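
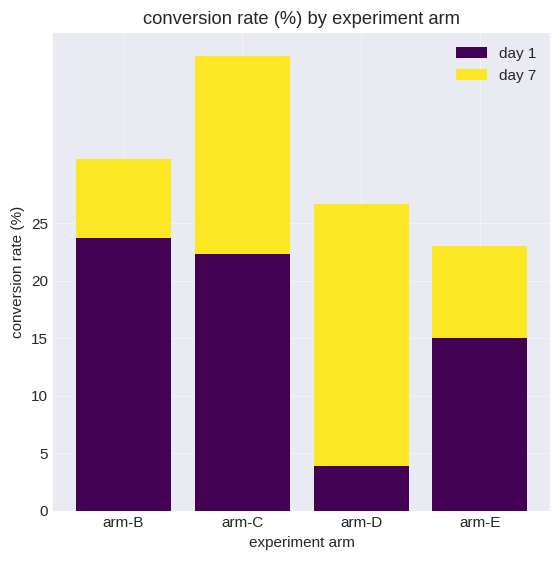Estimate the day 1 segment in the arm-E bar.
≈ 15

day 1 top ≈ 15, bottom ≈ 0; segment ≈ 15.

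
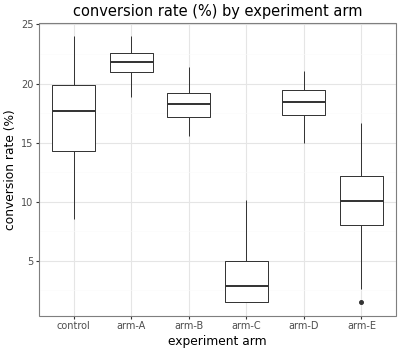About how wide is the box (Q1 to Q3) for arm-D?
≈ 2

Q3 ≈ 20, Q1 ≈ 18; IQR ≈ 2.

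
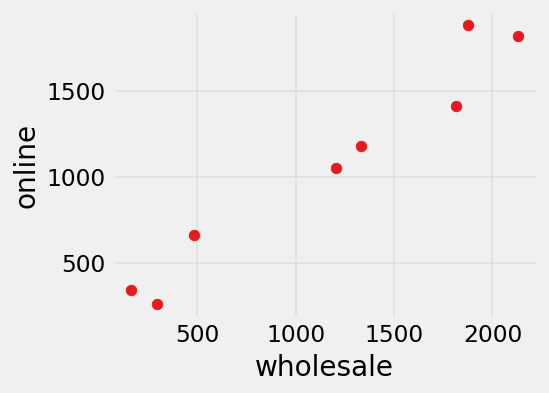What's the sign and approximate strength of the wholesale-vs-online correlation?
positive, strong

Points are positively correlated; strong (|r| ≈ 1.0).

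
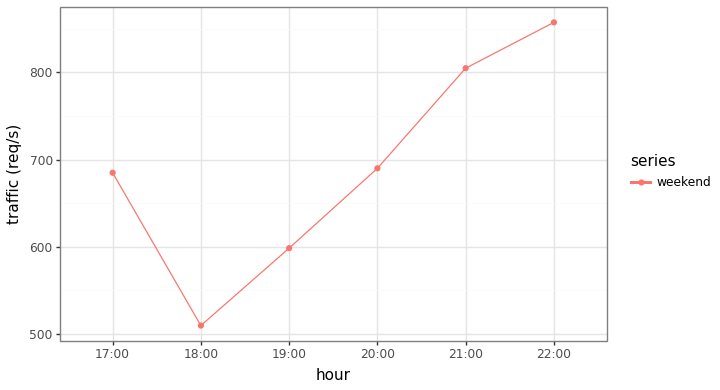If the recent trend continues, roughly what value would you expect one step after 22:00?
Last three: 700, 800, 850 → slope ≈ 75/step → next ≈ 925.

≈ 925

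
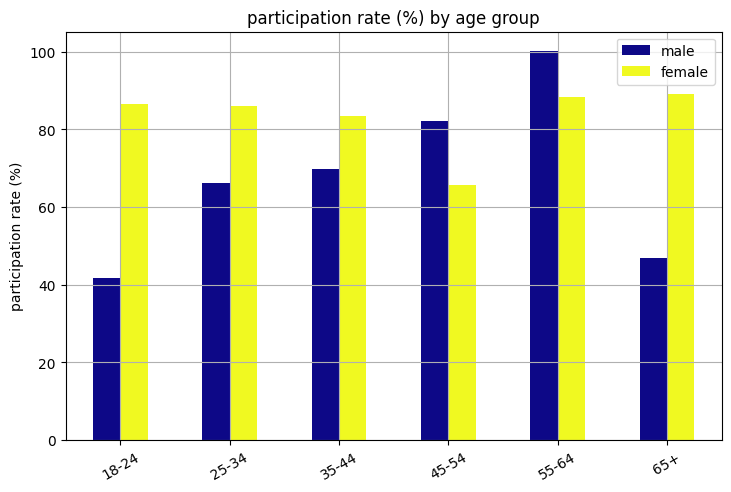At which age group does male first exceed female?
45-54

35-44: male ≈ 70 vs female ≈ 80 (not yet); 45-54: male ≈ 80 vs female ≈ 70 (first crossover).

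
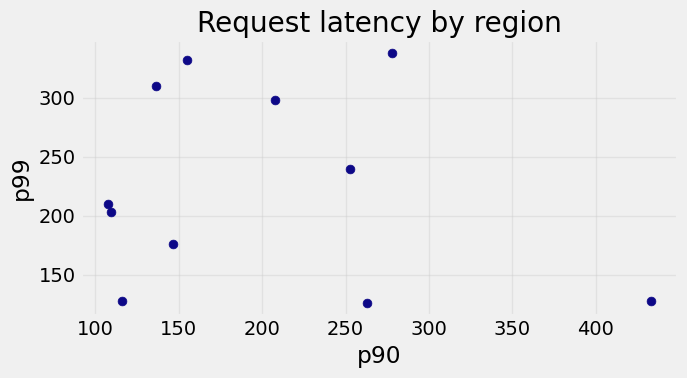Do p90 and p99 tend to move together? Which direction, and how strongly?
Points are roughly uncorrelated; weak (|r| ≈ 0.2).

no clear correlation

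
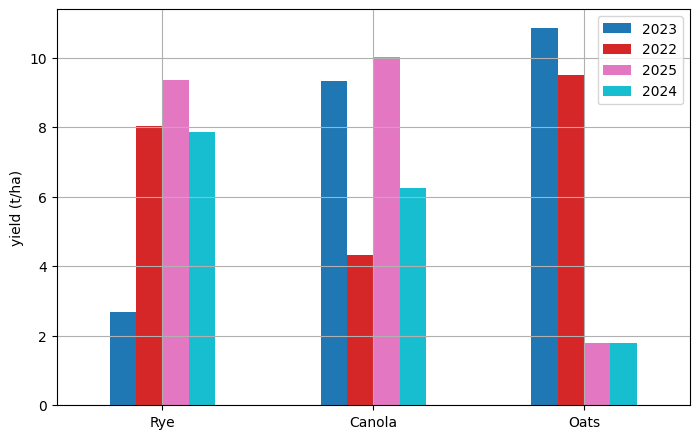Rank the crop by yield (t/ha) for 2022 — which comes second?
Top 3 for 2022: Oats ≈ 10, Rye ≈ 8, Canola ≈ 4.

Rye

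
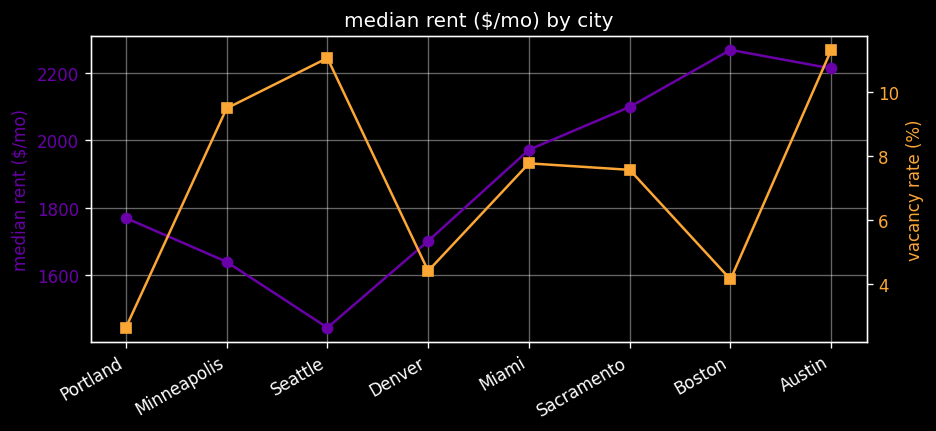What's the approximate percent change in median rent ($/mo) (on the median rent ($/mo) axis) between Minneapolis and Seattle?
Minneapolis ≈ 1600, Seattle ≈ 1400; (1400 − 1600) / 1600 ≈ -12.5%.

≈ -12.5%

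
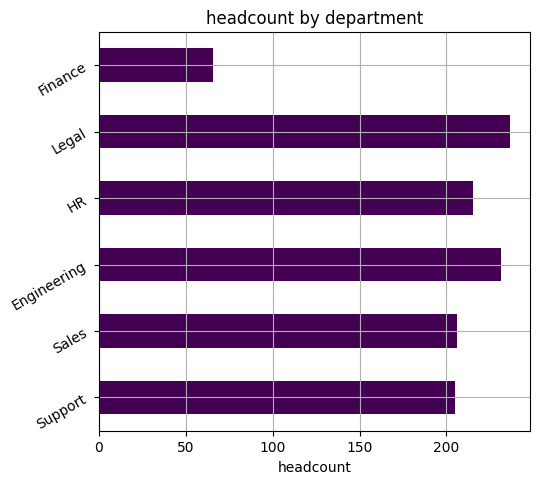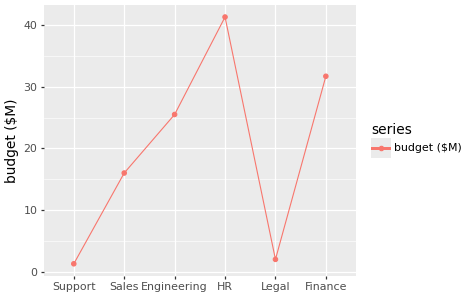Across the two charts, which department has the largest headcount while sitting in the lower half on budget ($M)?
Chart 2 median budget ($M) ≈ 20; below-median departments: Support, Sales, Legal. Among those, Legal has the highest headcount (≈ 225).

Legal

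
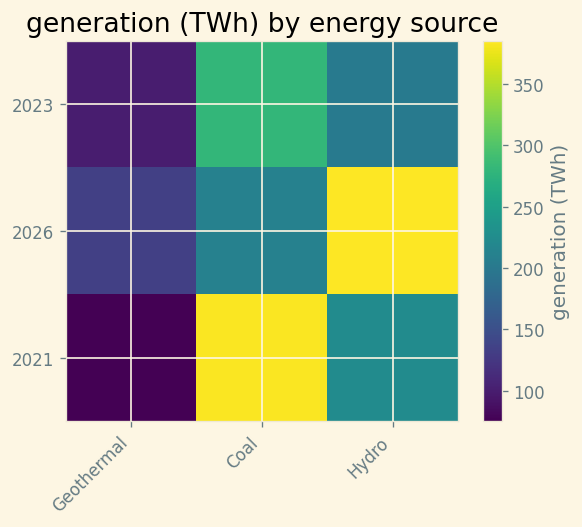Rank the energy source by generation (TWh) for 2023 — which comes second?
Hydro

Top 3 for 2023: Coal ≈ 300, Hydro ≈ 200, Geothermal ≈ 100.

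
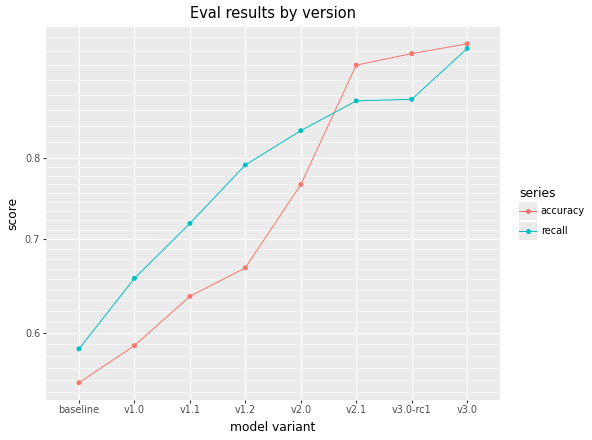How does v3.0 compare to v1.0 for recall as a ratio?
v3.0 ≈ 0.95, v1.0 ≈ 0.65; 0.95/0.65 ≈ 1.46.

≈ 1.46×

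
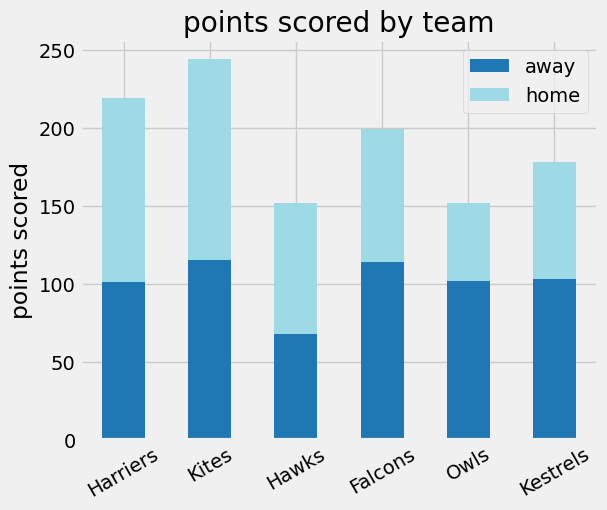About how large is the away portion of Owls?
≈ 100

away top ≈ 100, bottom ≈ 0; segment ≈ 100.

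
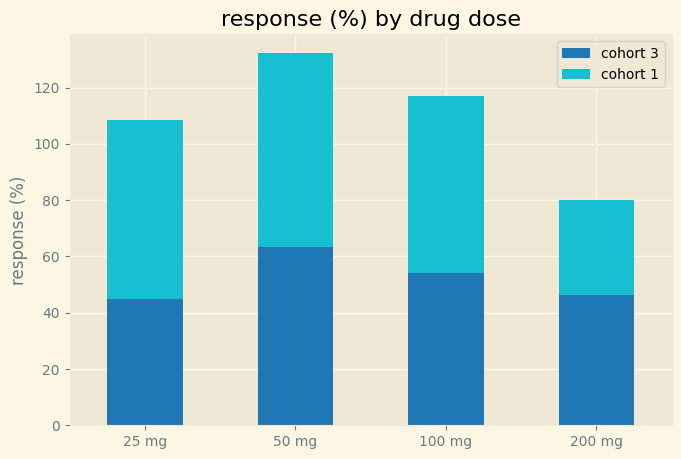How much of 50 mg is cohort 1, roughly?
≈ 80

cohort 1 top ≈ 140, bottom ≈ 60; segment ≈ 80.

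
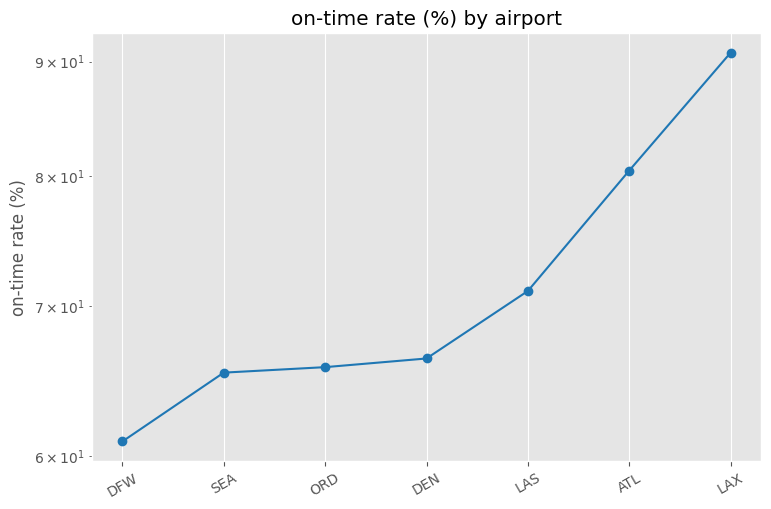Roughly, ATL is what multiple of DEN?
≈ 1.23×

ATL ≈ 80, DEN ≈ 65; 80/65 ≈ 1.23.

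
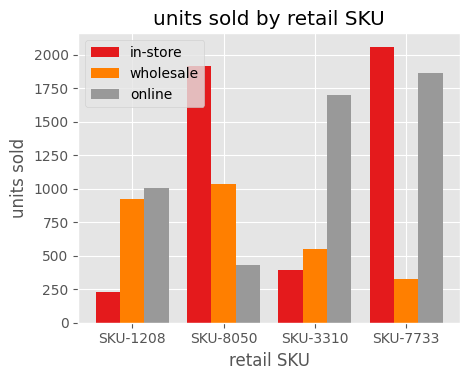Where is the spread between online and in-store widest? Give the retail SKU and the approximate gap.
SKU-8050: online ≈ 400, in-store ≈ 2000 → gap ≈ 1600. Next-largest (SKU-3310) is only ≈ 1400.

SKU-8050, ≈ 1600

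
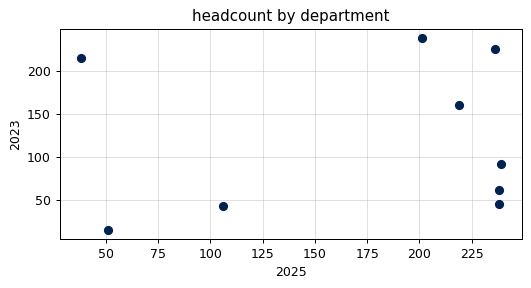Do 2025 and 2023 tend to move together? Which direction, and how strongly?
Points are roughly uncorrelated; weak (|r| ≈ 0.1).

no clear correlation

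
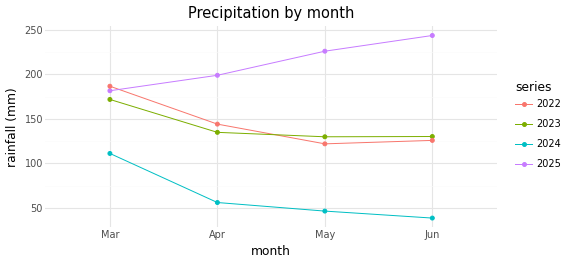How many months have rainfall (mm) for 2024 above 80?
Above 80: Mar.

1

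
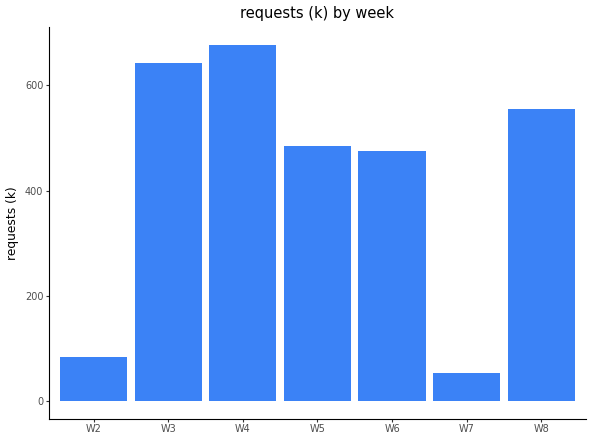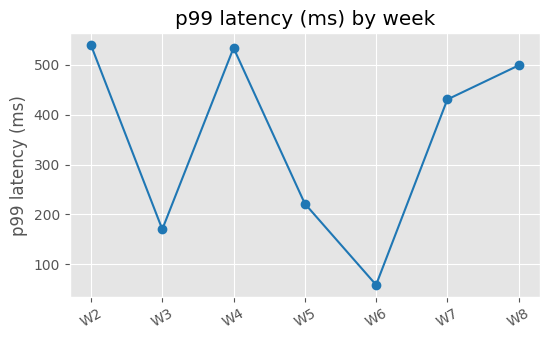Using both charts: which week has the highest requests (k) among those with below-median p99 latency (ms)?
Chart 2 median p99 latency (ms) ≈ 450; below-median weeks: W3, W5, W6. Among those, W3 has the highest requests (k) (≈ 600).

W3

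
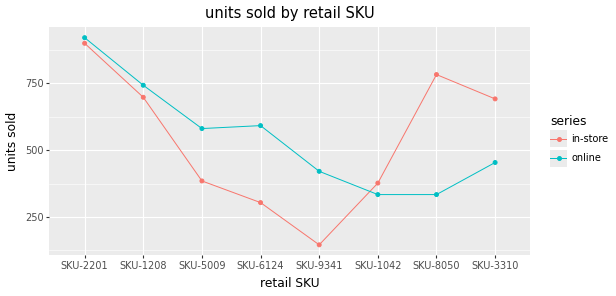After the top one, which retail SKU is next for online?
Top 3 for online: SKU-2201 ≈ 900, SKU-1208 ≈ 700, SKU-6124 ≈ 600.

SKU-1208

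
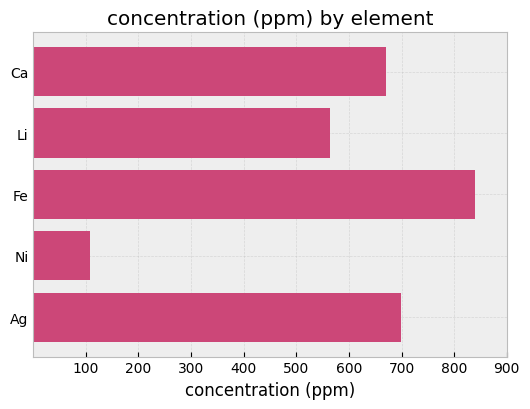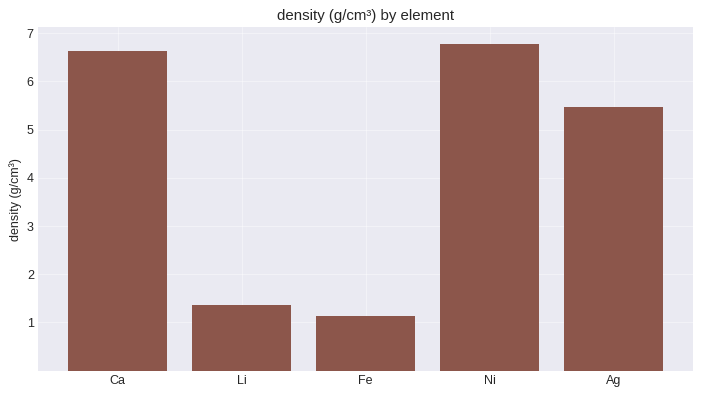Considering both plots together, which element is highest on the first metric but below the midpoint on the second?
Fe

Chart 2 median density (g/cm³) ≈ 5; below-median elements: Li, Fe. Among those, Fe has the highest concentration (ppm) (≈ 800).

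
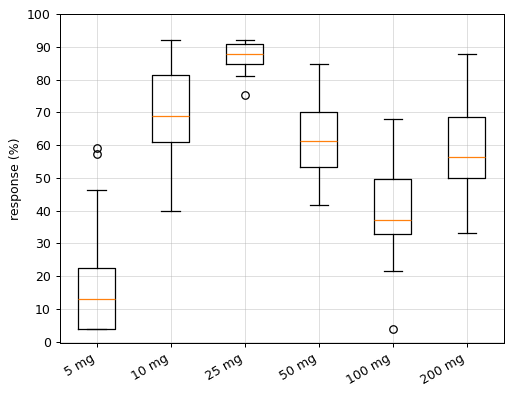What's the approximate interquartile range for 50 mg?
Q3 ≈ 70, Q1 ≈ 50; IQR ≈ 20.

≈ 20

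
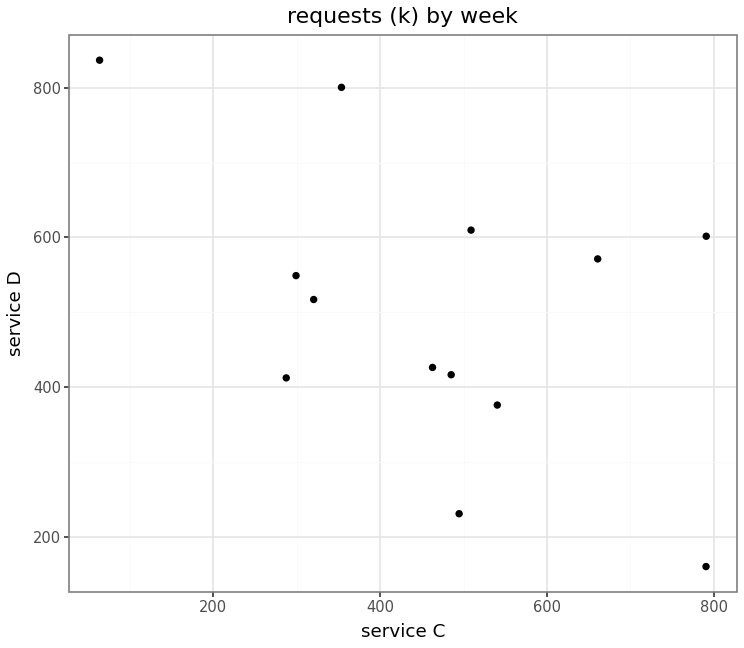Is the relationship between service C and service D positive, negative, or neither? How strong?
Points are negatively correlated; moderate (|r| ≈ 0.5).

negative, moderate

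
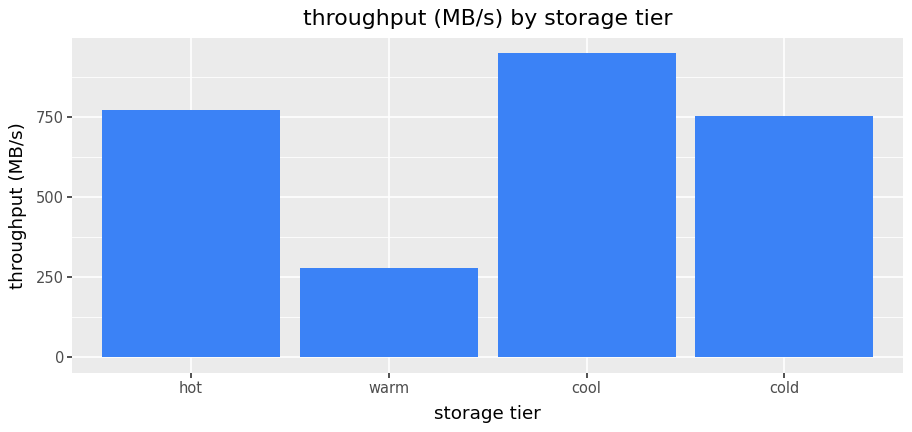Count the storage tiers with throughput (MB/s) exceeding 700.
3

Above 700: hot, cool, cold.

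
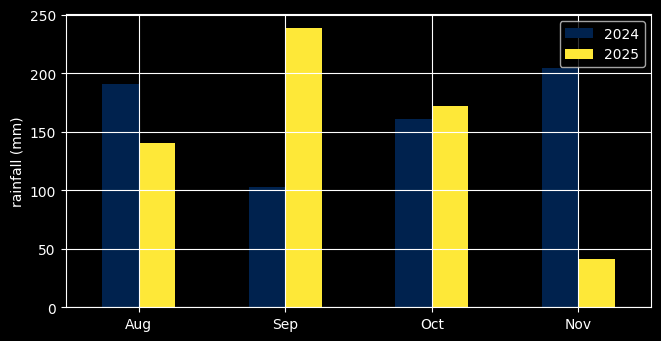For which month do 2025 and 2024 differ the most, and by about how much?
Nov, ≈ 160 mm

Nov: 2025 ≈ 40, 2024 ≈ 200 → gap ≈ 160. Next-largest (Sep) is only ≈ 140.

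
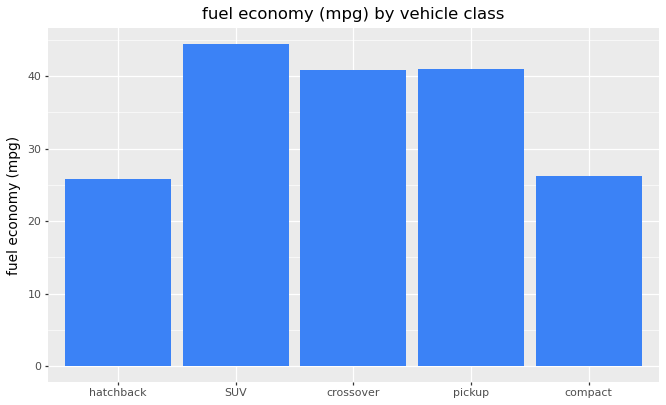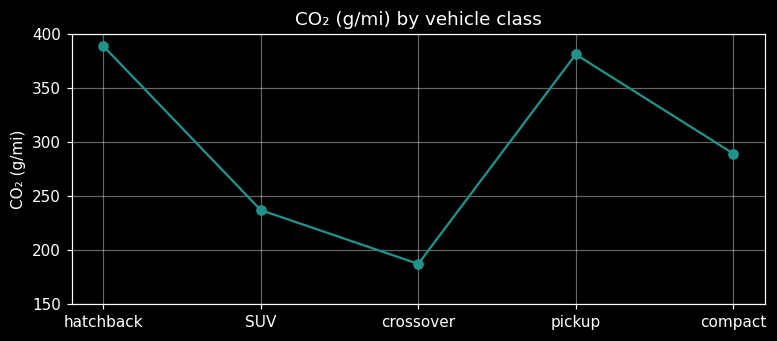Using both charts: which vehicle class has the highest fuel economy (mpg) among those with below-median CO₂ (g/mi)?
SUV

Chart 2 median CO₂ (g/mi) ≈ 300; below-median vehicle classes: SUV, crossover. Among those, SUV has the highest fuel economy (mpg) (≈ 45).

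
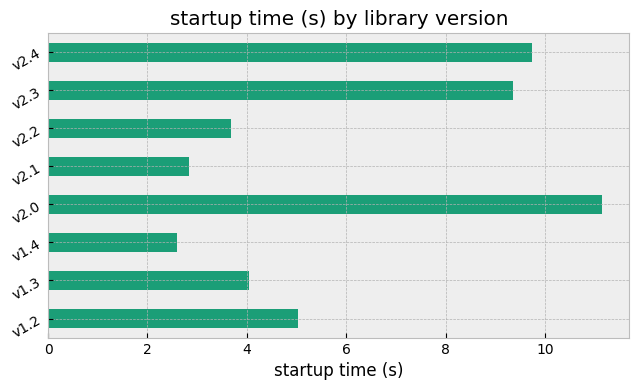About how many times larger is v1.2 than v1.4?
≈ 1.67×

v1.2 ≈ 5, v1.4 ≈ 3; 5/3 ≈ 1.67.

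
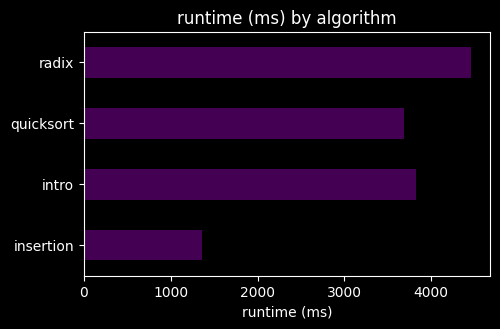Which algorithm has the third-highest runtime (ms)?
Top 4: radix ≈ 4500, intro ≈ 4000, quicksort ≈ 3500, insertion ≈ 1500.

quicksort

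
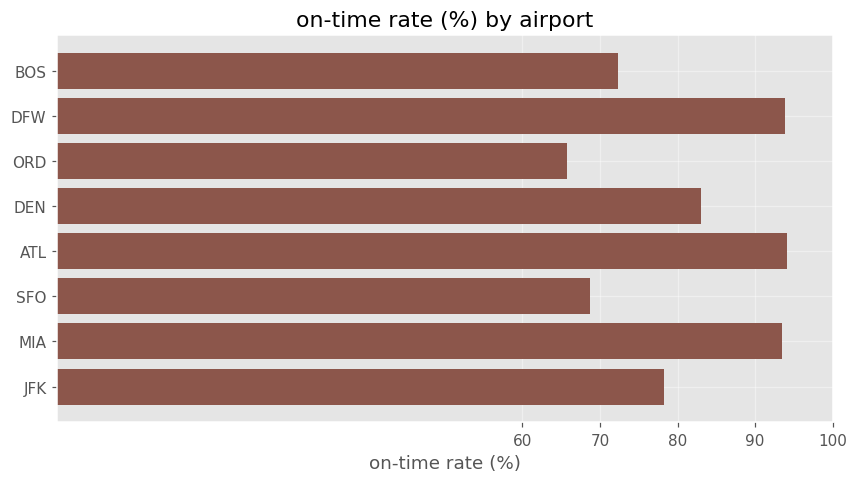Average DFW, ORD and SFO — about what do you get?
≈ 77

(90 + 70 + 70) / 3 ≈ 77.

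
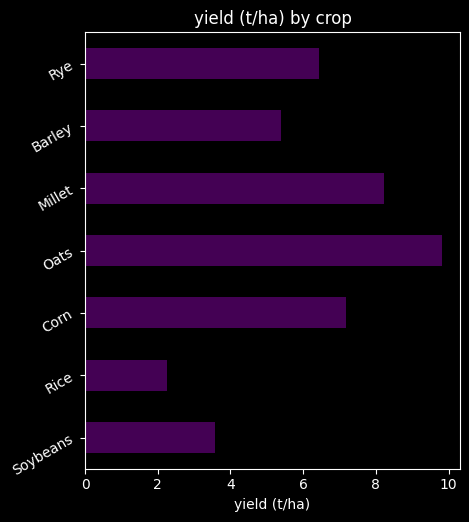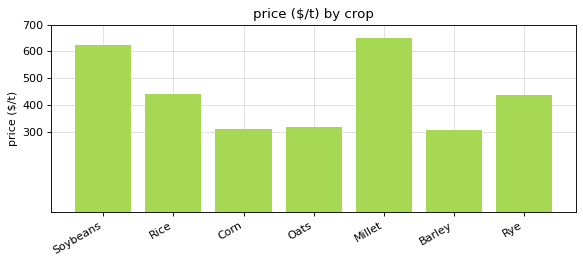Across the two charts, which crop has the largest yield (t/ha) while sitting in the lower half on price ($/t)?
Chart 2 median price ($/t) ≈ 400; below-median crops: Corn, Oats, Barley. Among those, Oats has the highest yield (t/ha) (≈ 10).

Oats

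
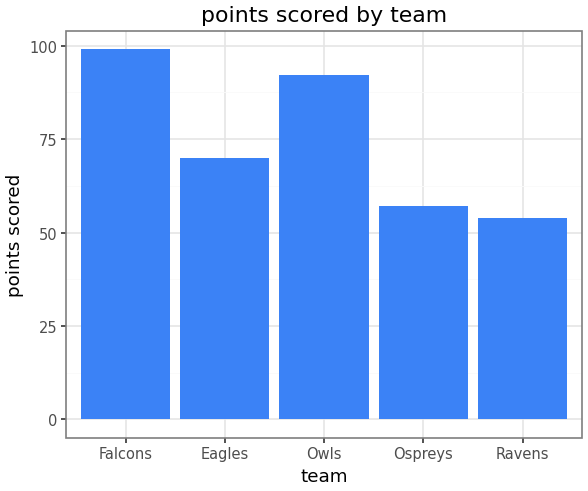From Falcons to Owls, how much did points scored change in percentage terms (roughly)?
≈ -10%

Falcons ≈ 100, Owls ≈ 90; (90 − 100) / 100 ≈ -10%.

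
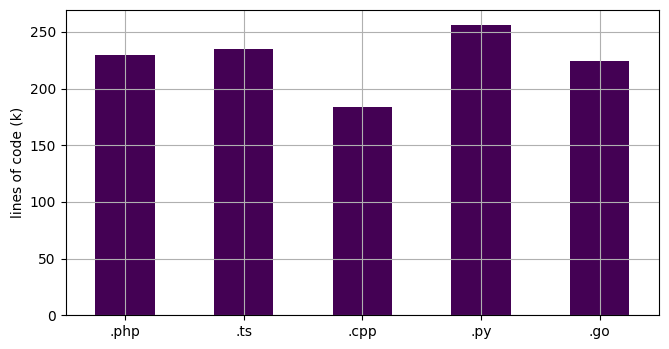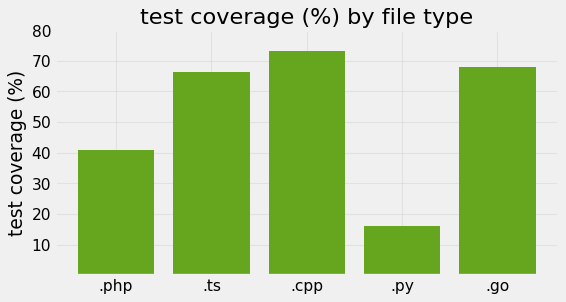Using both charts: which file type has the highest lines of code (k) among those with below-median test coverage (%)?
.py

Chart 2 median test coverage (%) ≈ 70; below-median file types: .php, .py. Among those, .py has the highest lines of code (k) (≈ 250).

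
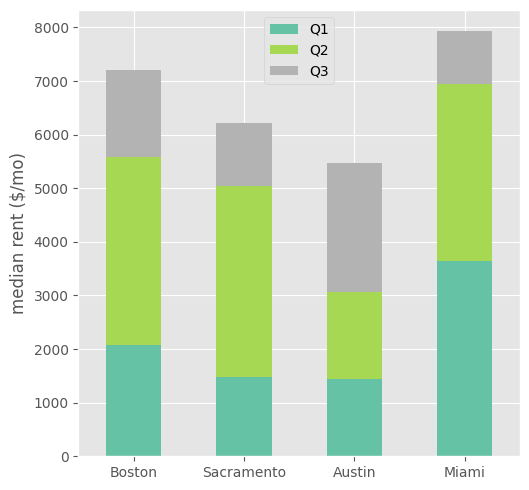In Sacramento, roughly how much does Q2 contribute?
Q2 top ≈ 5000, bottom ≈ 1000; segment ≈ 4000.

≈ 4000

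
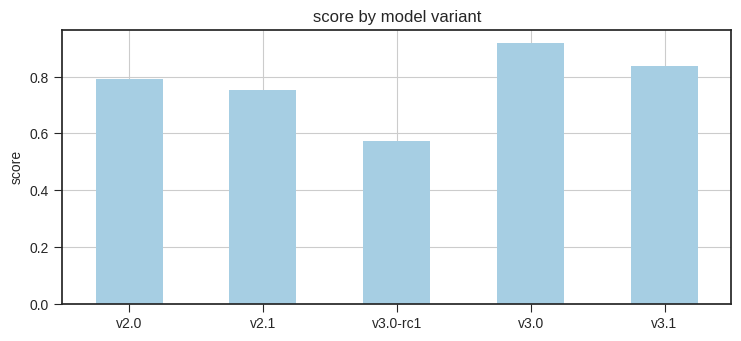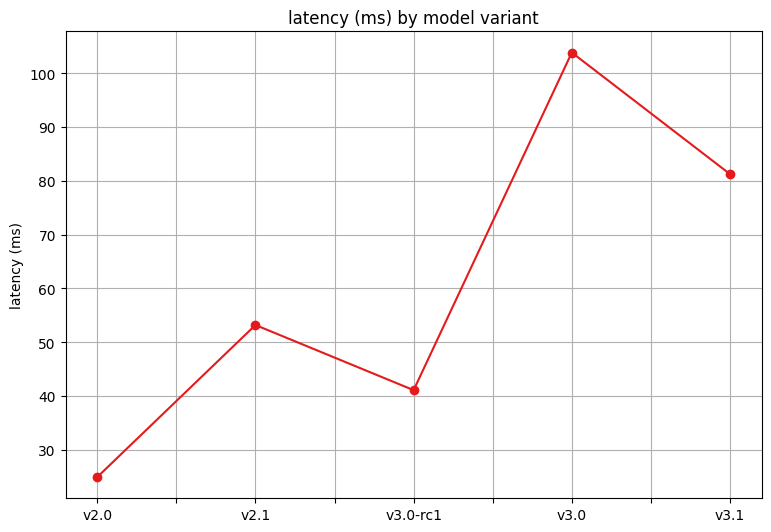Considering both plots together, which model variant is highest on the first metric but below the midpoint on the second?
v2.0

Chart 2 median latency (ms) ≈ 50; below-median model variants: v2.0, v3.0-rc1. Among those, v2.0 has the highest score (≈ 0.8).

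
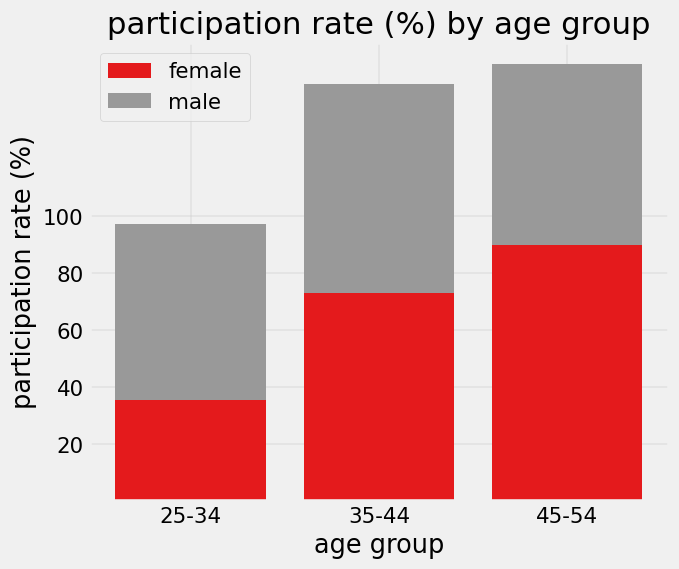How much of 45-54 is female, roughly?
≈ 100

female top ≈ 100, bottom ≈ 0; segment ≈ 100.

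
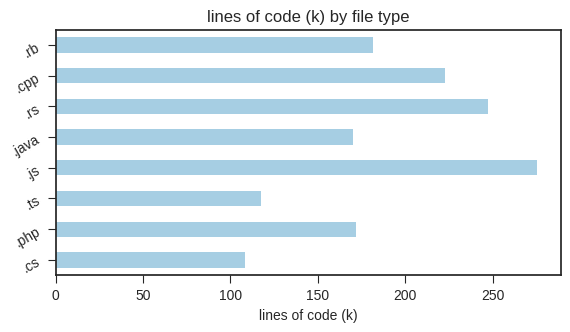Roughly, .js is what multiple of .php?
.js ≈ 275, .php ≈ 175; 275/175 ≈ 1.57.

≈ 1.57×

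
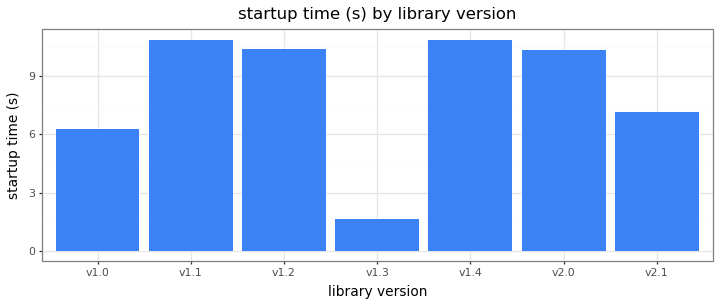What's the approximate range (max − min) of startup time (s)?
≈ 9

Max v1.1 ≈ 11, min v1.3 ≈ 2; range ≈ 9.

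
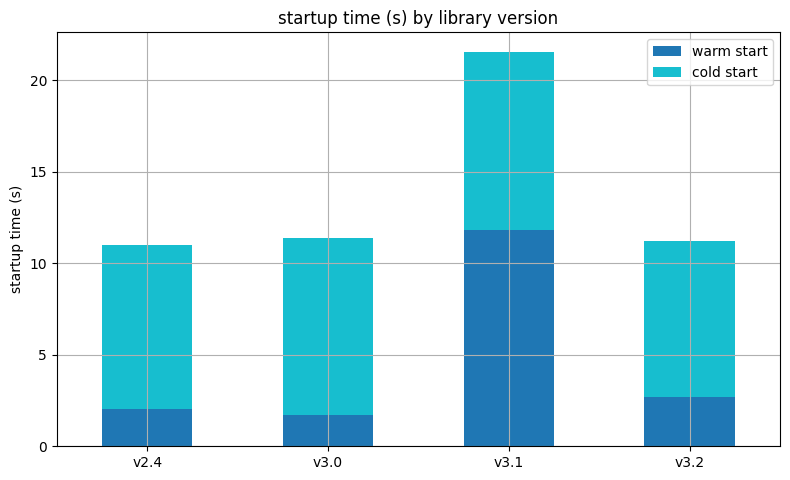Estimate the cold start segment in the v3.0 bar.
cold start top ≈ 12, bottom ≈ 2; segment ≈ 10.

≈ 10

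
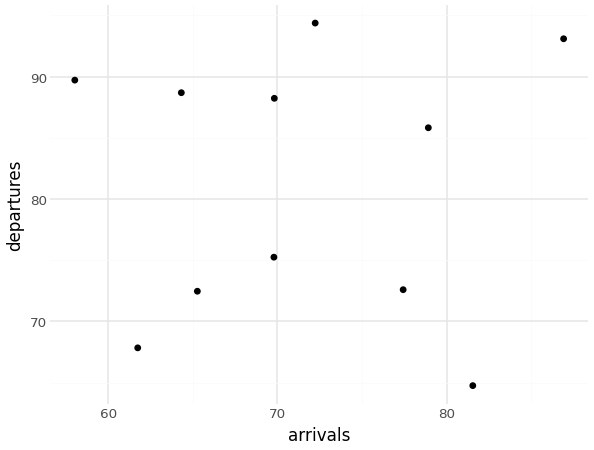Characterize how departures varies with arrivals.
no clear correlation

Points are roughly uncorrelated; weak (|r| ≈ 0.0).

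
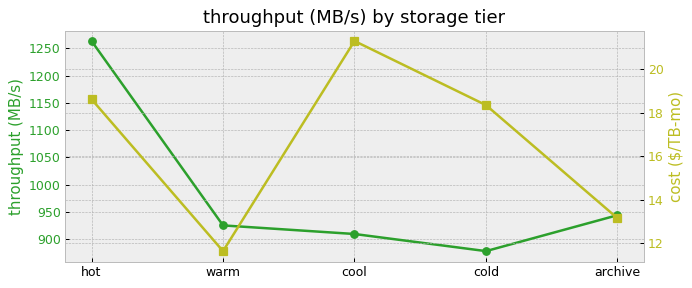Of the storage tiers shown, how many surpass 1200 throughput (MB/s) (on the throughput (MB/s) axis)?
1

Above 1200: hot.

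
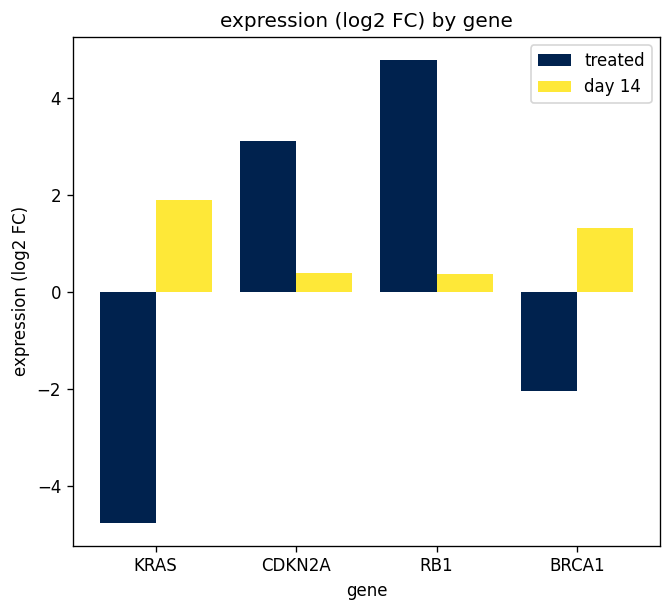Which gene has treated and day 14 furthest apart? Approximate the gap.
KRAS: treated ≈ -5, day 14 ≈ 2 → gap ≈ 7. Next-largest (RB1) is only ≈ 5.

KRAS, ≈ 7 log2 FC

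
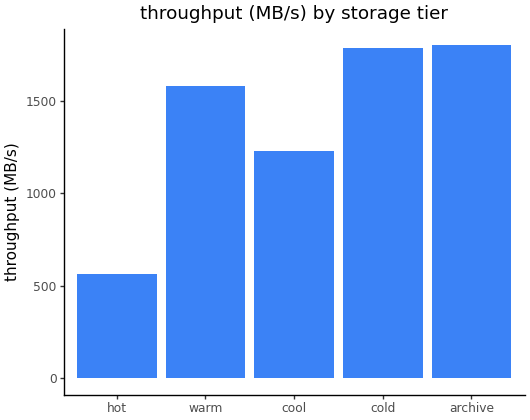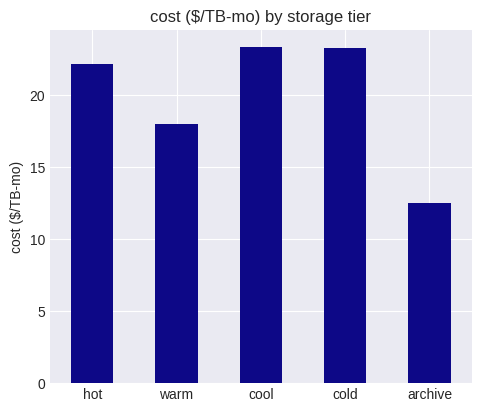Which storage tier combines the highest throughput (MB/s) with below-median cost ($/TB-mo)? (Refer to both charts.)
archive

Chart 2 median cost ($/TB-mo) ≈ 20; below-median storage tiers: warm, archive. Among those, archive has the highest throughput (MB/s) (≈ 1800).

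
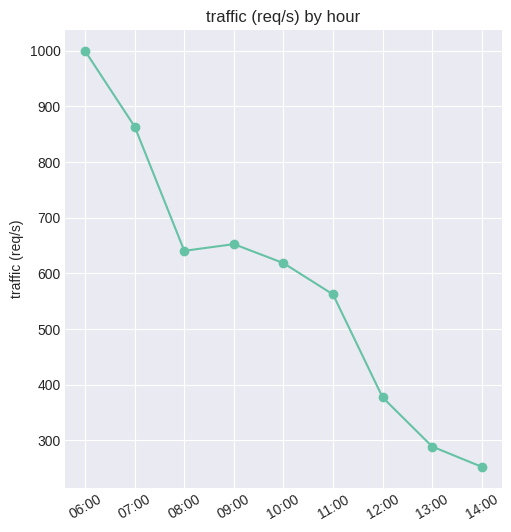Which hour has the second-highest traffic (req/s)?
Top 3: 06:00 ≈ 1000, 07:00 ≈ 900, 09:00 ≈ 700.

07:00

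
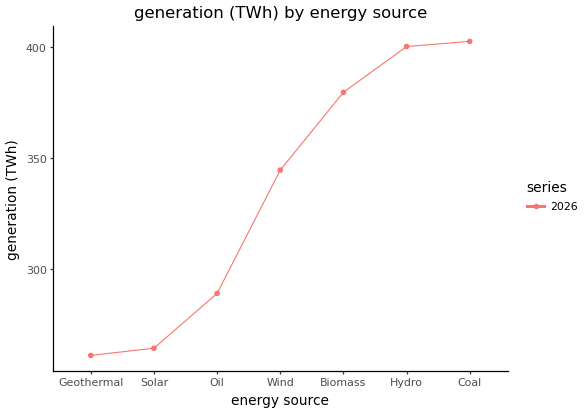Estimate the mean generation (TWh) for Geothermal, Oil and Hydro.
(260 + 280 + 400) / 3 ≈ 313.

≈ 313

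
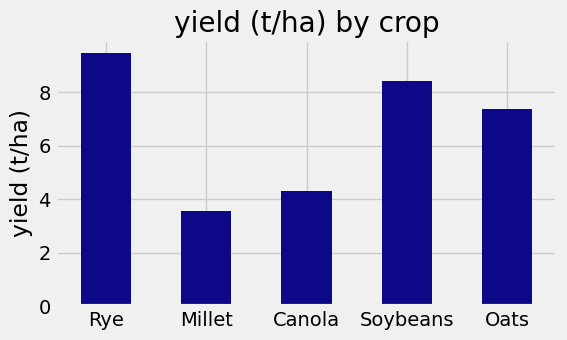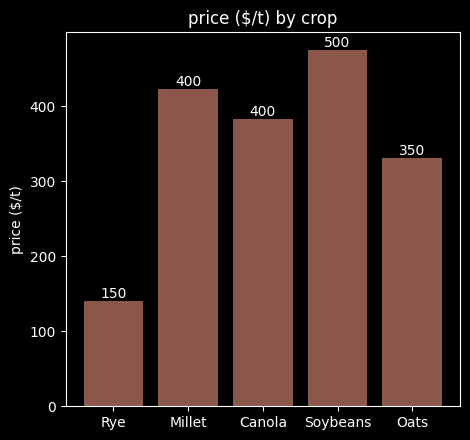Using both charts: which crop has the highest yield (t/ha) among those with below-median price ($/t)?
Chart 2 median price ($/t) ≈ 400; below-median crops: Rye, Oats. Among those, Rye has the highest yield (t/ha) (≈ 9).

Rye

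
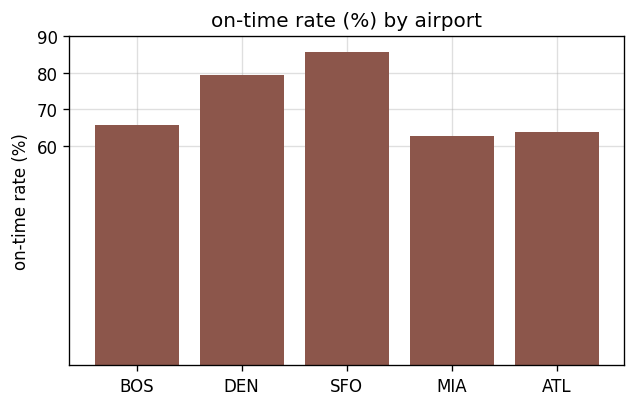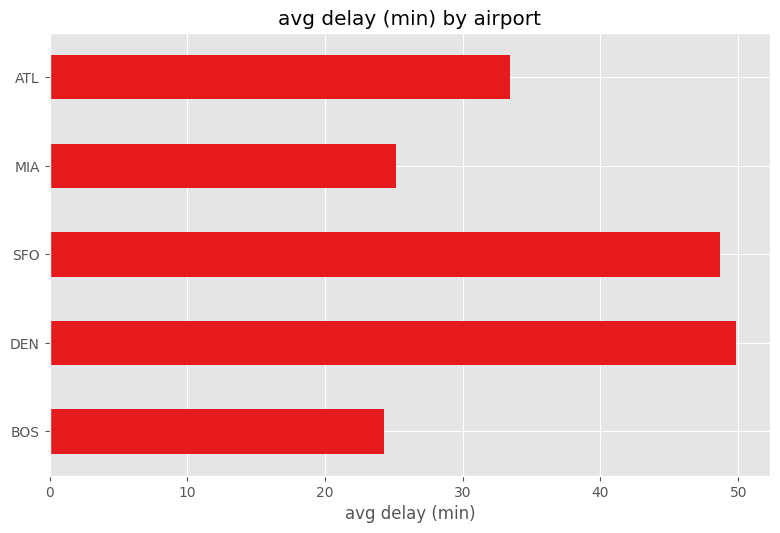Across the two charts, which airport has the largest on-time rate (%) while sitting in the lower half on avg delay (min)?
BOS

Chart 2 median avg delay (min) ≈ 35; below-median airports: BOS, MIA. Among those, BOS has the highest on-time rate (%) (≈ 70).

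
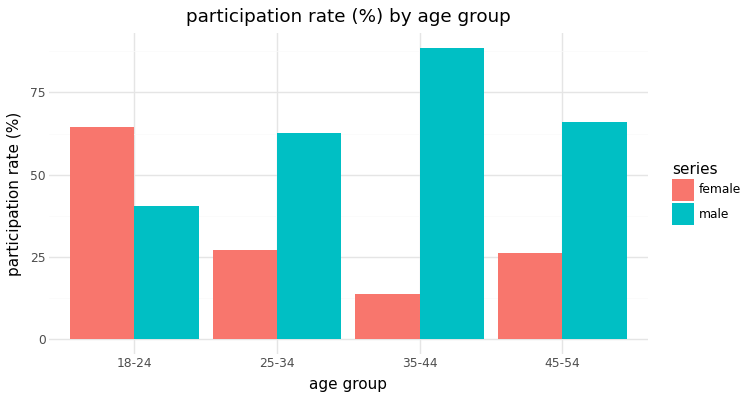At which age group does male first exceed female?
25-34

18-24: male ≈ 40 vs female ≈ 60 (not yet); 25-34: male ≈ 60 vs female ≈ 30 (first crossover).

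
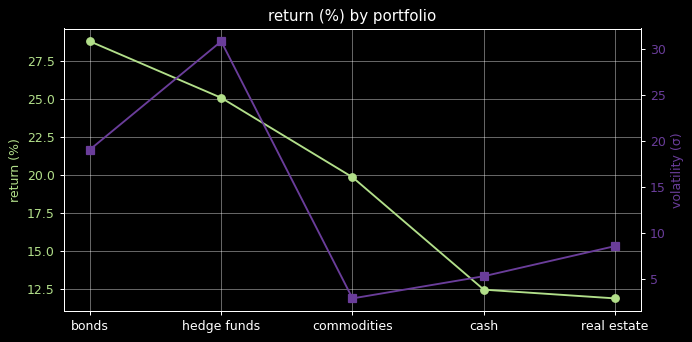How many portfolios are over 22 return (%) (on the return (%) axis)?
2

Above 22: bonds, hedge funds.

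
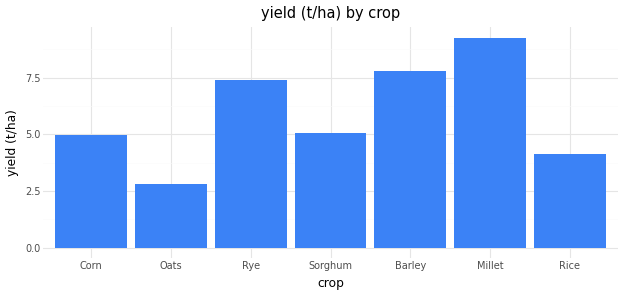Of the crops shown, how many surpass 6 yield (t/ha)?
Above 6: Rye, Barley, Millet.

3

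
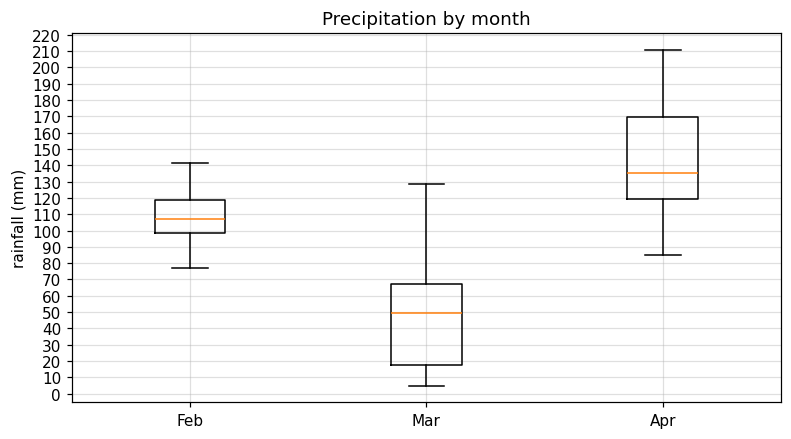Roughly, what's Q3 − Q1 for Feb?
≈ 20

Q3 ≈ 120, Q1 ≈ 100; IQR ≈ 20.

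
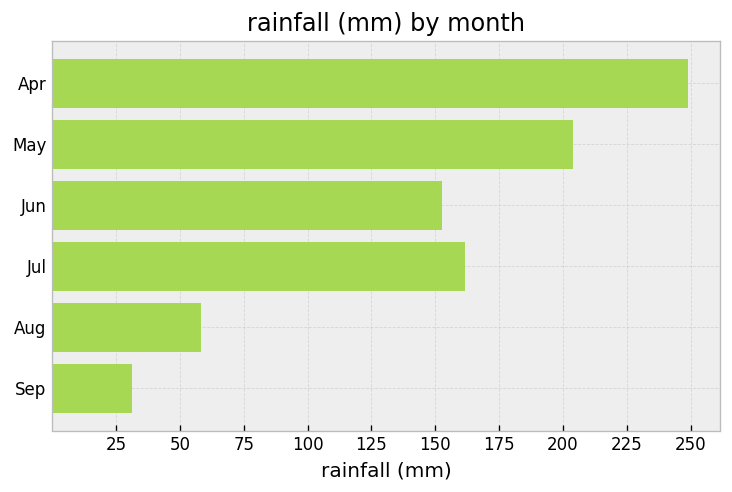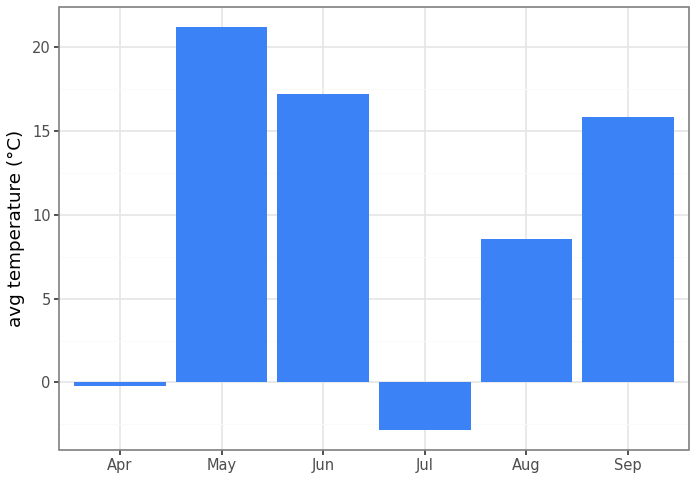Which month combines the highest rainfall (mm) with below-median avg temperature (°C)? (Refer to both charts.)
Apr

Chart 2 median avg temperature (°C) ≈ 12; below-median months: Apr, Jul, Aug. Among those, Apr has the highest rainfall (mm) (≈ 250).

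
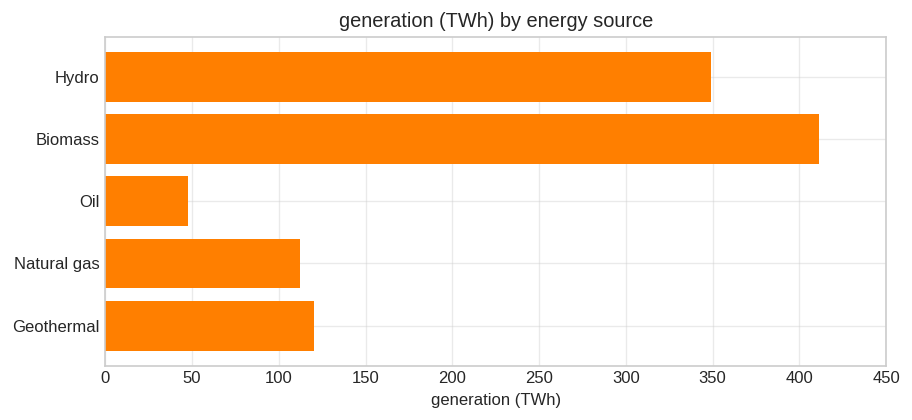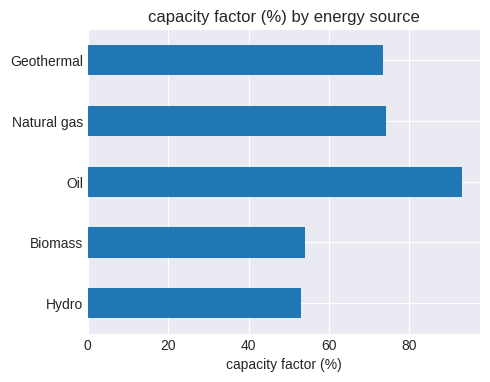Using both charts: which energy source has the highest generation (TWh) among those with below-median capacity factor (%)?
Chart 2 median capacity factor (%) ≈ 70; below-median energy sources: Hydro, Biomass. Among those, Biomass has the highest generation (TWh) (≈ 400).

Biomass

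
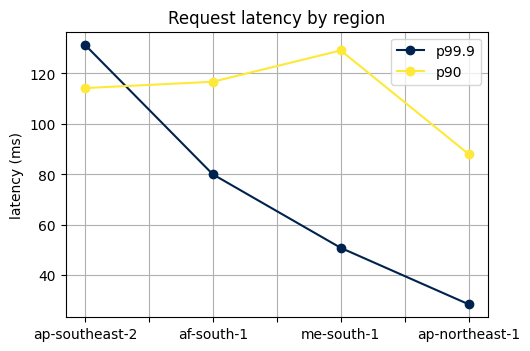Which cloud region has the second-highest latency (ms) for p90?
Top 3 for p90: me-south-1 ≈ 130, af-south-1 ≈ 120, ap-southeast-2 ≈ 110.

af-south-1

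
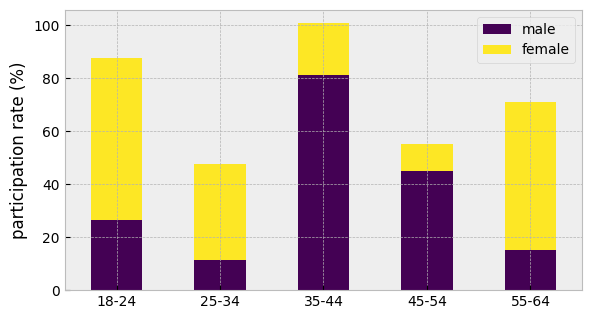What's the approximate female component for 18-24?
female top ≈ 90, bottom ≈ 30; segment ≈ 60.

≈ 60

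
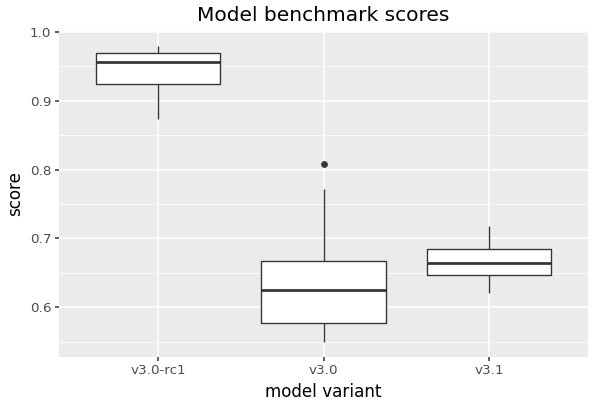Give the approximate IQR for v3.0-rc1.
≈ 0.05

Q3 ≈ 0.95, Q1 ≈ 0.90; IQR ≈ 0.05.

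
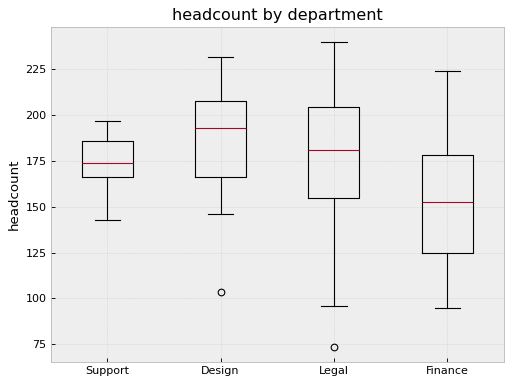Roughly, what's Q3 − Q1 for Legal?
≈ 50

Q3 ≈ 205, Q1 ≈ 155; IQR ≈ 50.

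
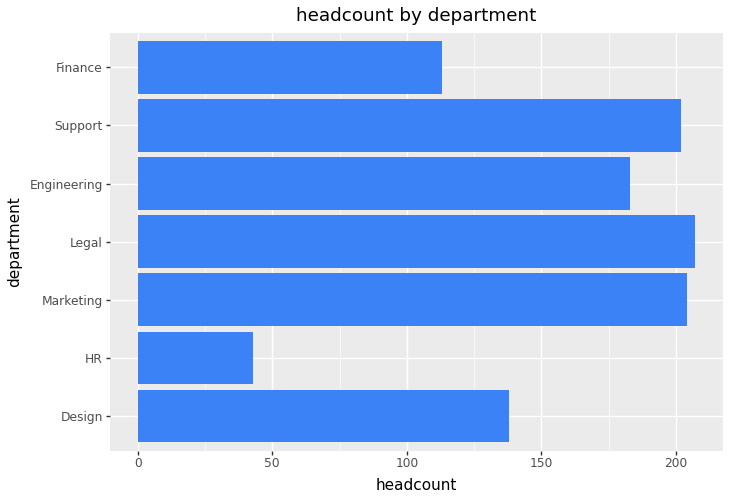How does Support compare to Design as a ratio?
Support ≈ 200, Design ≈ 140; 200/140 ≈ 1.43.

≈ 1.43×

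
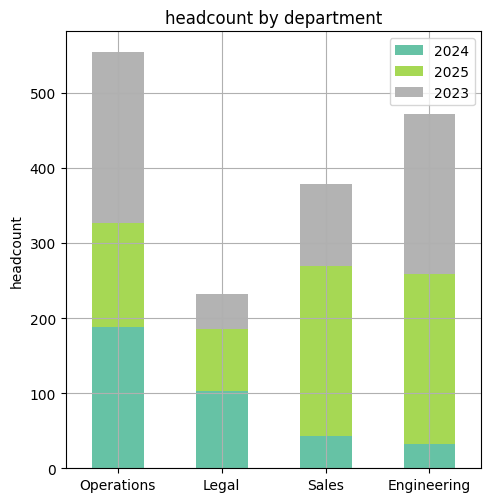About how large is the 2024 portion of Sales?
2024 top ≈ 50, bottom ≈ 0; segment ≈ 50.

≈ 50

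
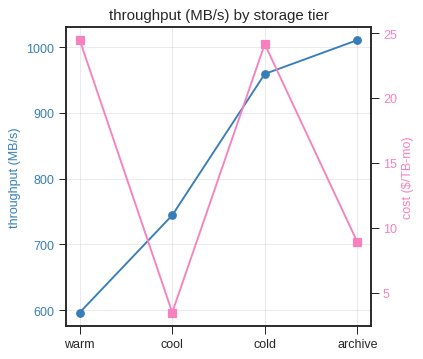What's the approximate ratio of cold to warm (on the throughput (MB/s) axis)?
≈ 1.58×

cold ≈ 950, warm ≈ 600; 950/600 ≈ 1.58.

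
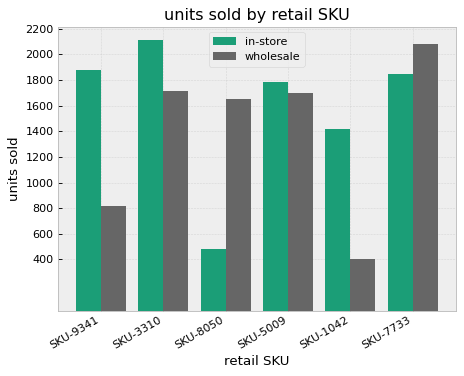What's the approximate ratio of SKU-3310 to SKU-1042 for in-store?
SKU-3310 ≈ 2200, SKU-1042 ≈ 1400; 2200/1400 ≈ 1.57.

≈ 1.57×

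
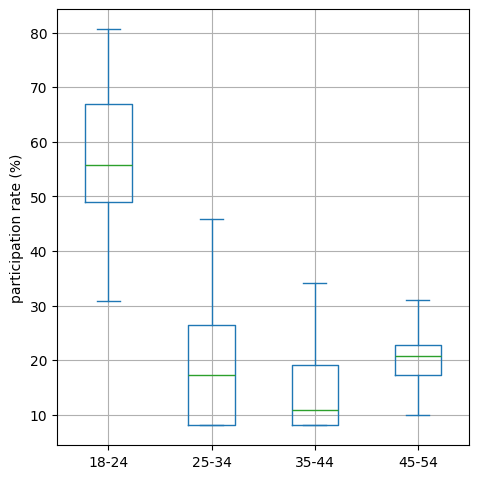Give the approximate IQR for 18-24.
Q3 ≈ 65, Q1 ≈ 50; IQR ≈ 15.

≈ 15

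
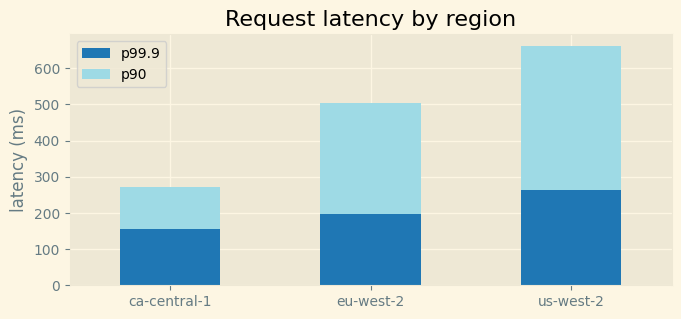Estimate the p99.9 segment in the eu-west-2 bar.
p99.9 top ≈ 200, bottom ≈ 0; segment ≈ 200.

≈ 200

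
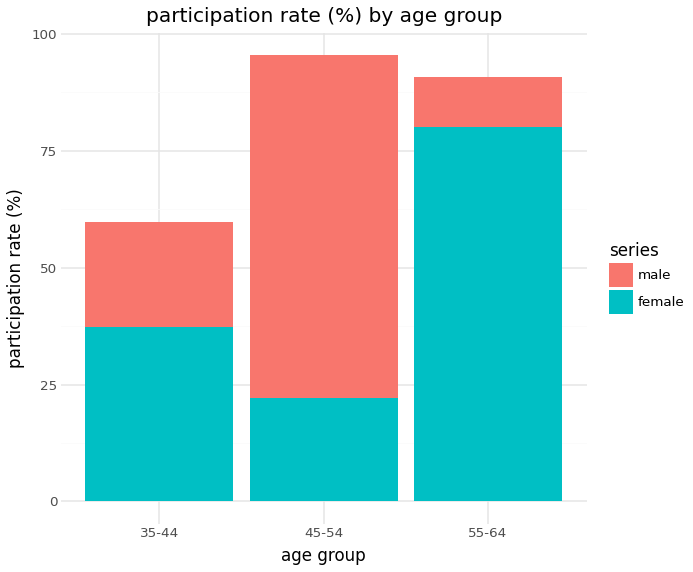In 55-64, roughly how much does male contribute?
≈ 10

male top ≈ 90, bottom ≈ 80; segment ≈ 10.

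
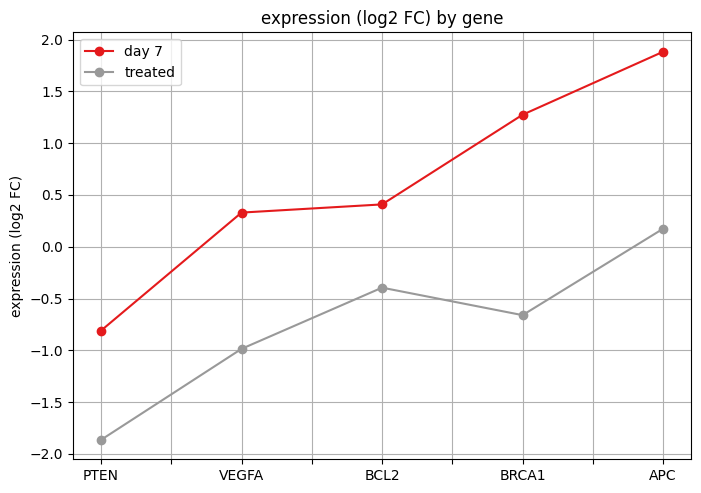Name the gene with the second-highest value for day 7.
Top 3 for day 7: APC ≈ 2.0, BRCA1 ≈ 1.5, BCL2 ≈ 0.5.

BRCA1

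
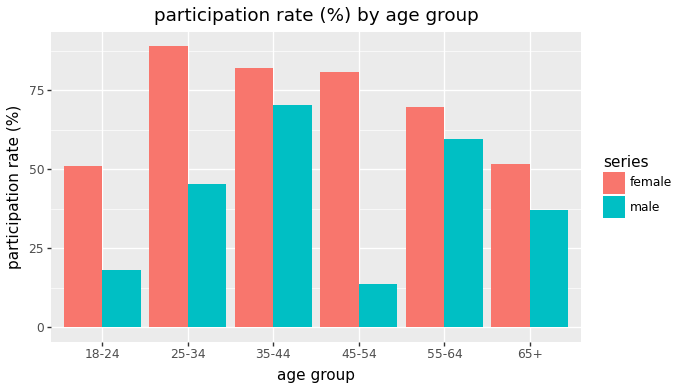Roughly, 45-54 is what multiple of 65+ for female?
≈ 1.6×

45-54 ≈ 80, 65+ ≈ 50; 80/50 ≈ 1.6.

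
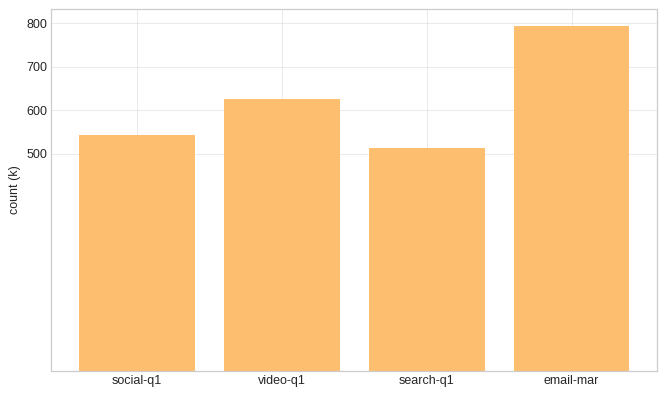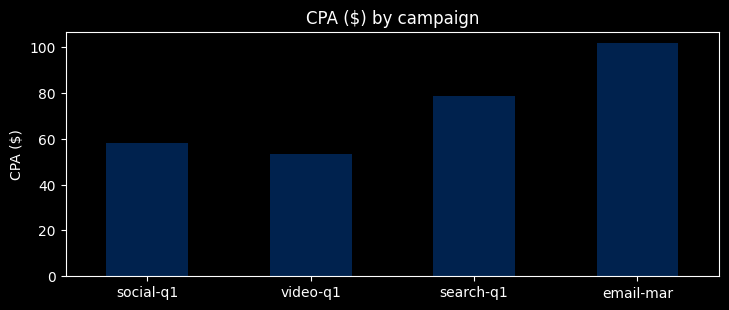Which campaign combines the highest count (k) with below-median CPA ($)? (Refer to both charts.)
video-q1

Chart 2 median CPA ($) ≈ 70; below-median campaigns: social-q1, video-q1. Among those, video-q1 has the highest count (k) (≈ 600).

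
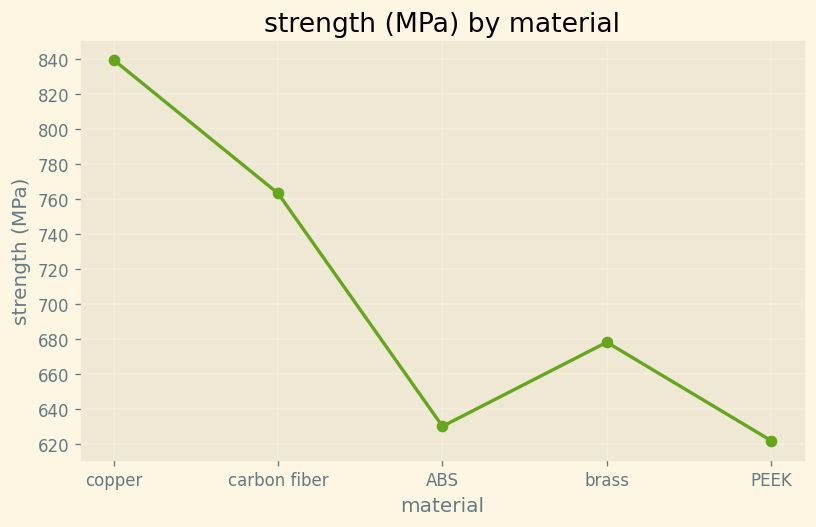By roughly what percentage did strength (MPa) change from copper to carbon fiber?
copper ≈ 840, carbon fiber ≈ 760; (760 − 840) / 840 ≈ -9.5%.

≈ -9.5%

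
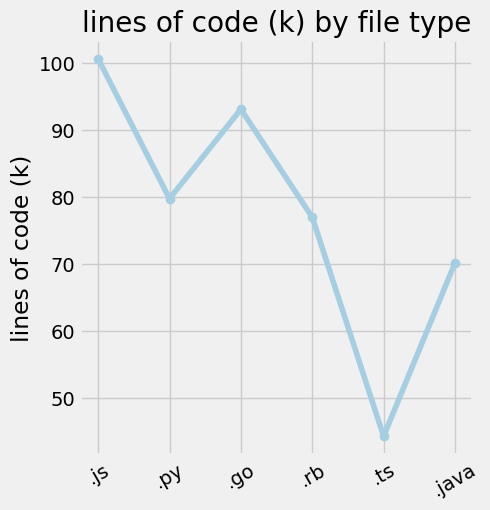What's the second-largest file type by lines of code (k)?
.go

Top 3: .js ≈ 100, .go ≈ 95, .py ≈ 80.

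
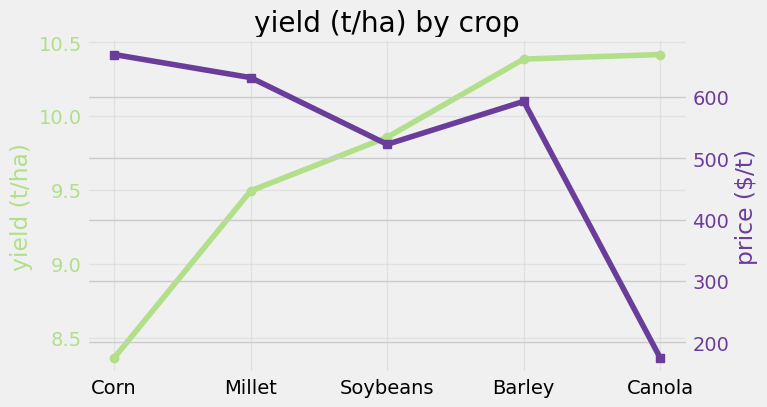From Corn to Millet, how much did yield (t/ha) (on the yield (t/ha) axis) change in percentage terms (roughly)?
≈ +11.9%

Corn ≈ 8.4, Millet ≈ 9.4; (9.4 − 8.4) / 8.4 ≈ +11.9%.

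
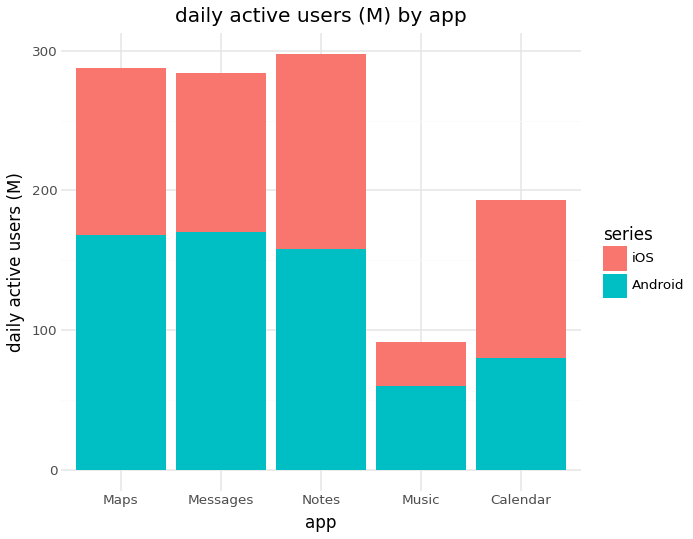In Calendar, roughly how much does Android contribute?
Android top ≈ 75, bottom ≈ 0; segment ≈ 75.

≈ 75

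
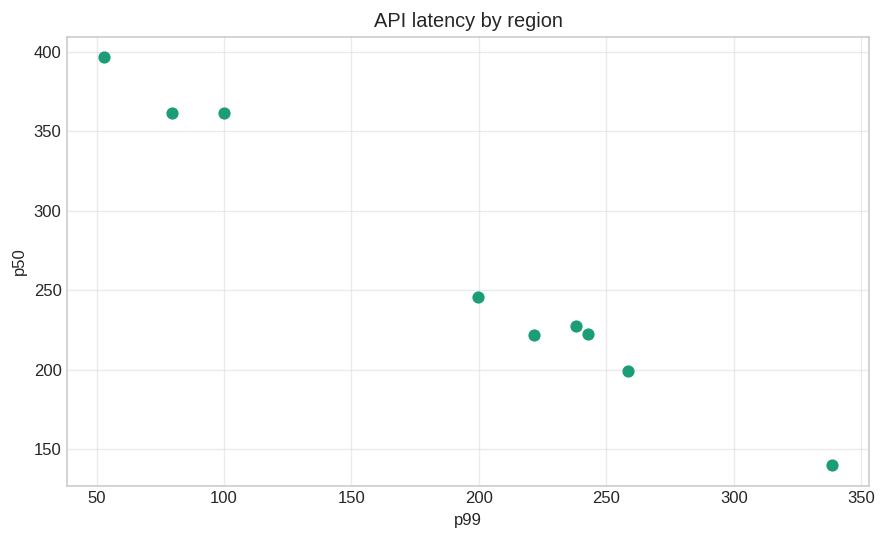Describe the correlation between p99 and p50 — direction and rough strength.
negative, strong

Points are negatively correlated; strong (|r| ≈ 1.0).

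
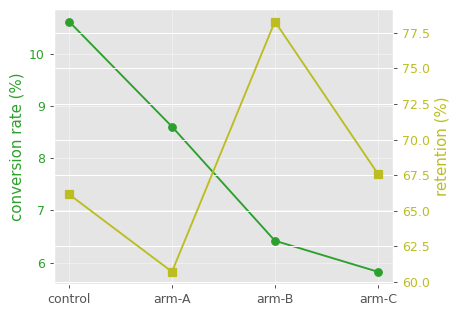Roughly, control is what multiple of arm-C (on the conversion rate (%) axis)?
control ≈ 10.5, arm-C ≈ 6.0; 10.5/6.0 ≈ 1.75.

≈ 1.75×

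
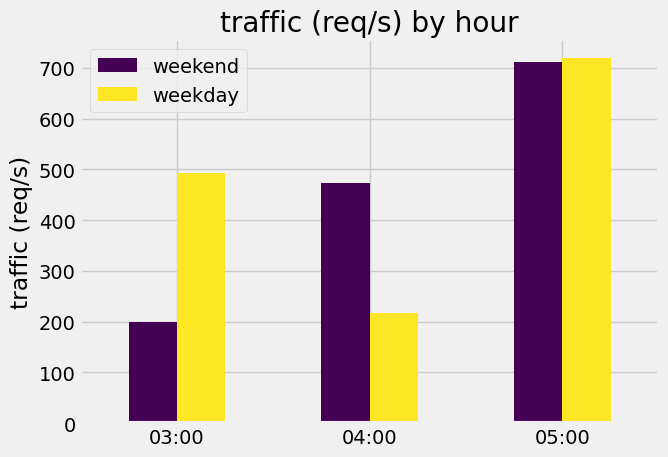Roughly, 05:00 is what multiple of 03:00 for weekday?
≈ 1.4×

05:00 ≈ 700, 03:00 ≈ 500; 700/500 ≈ 1.4.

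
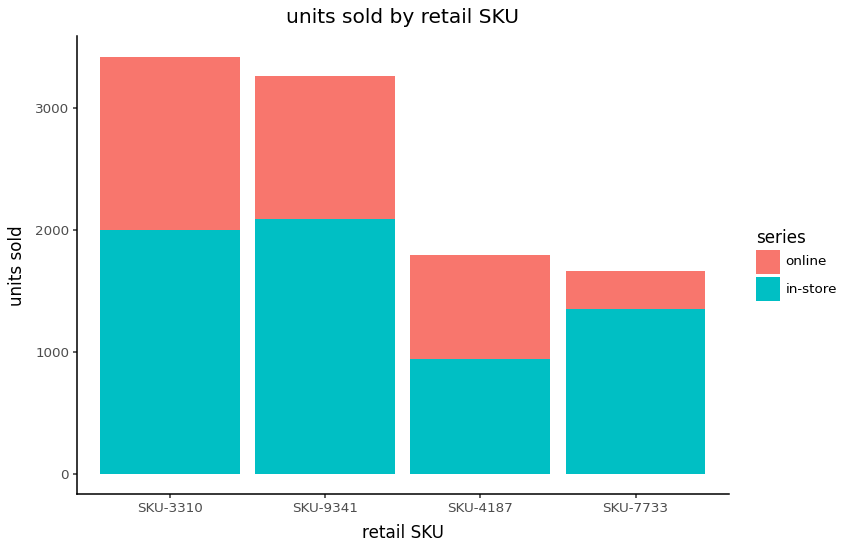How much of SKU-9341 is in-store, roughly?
in-store top ≈ 2000, bottom ≈ 0; segment ≈ 2000.

≈ 2000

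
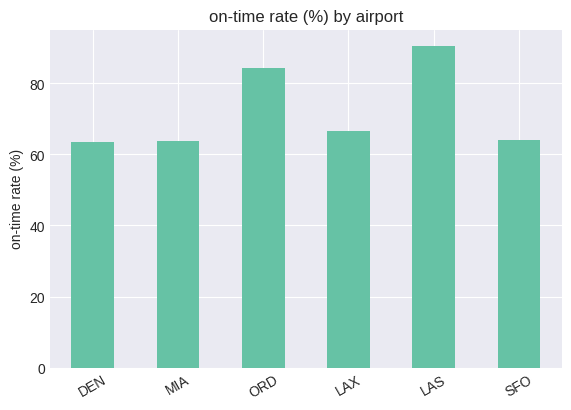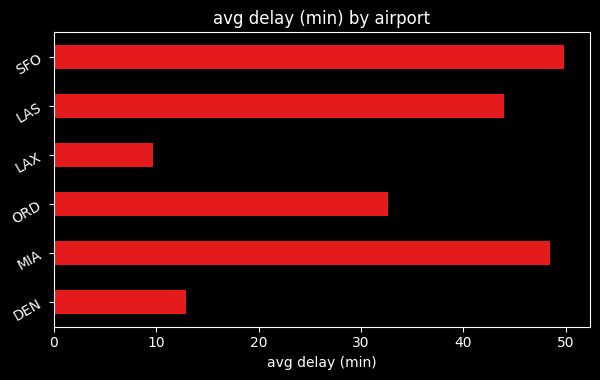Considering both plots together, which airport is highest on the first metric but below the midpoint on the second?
Chart 2 median avg delay (min) ≈ 40; below-median airports: DEN, ORD, LAX. Among those, ORD has the highest on-time rate (%) (≈ 80).

ORD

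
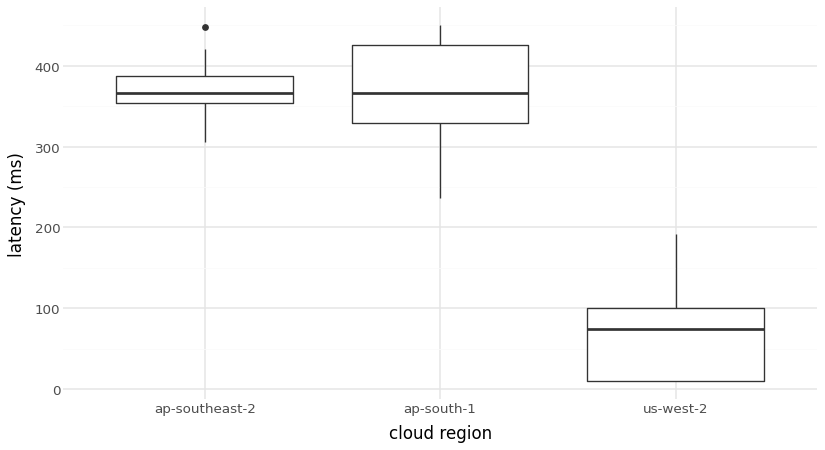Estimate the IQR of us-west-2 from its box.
Q3 ≈ 100, Q1 ≈ 0; IQR ≈ 100.

≈ 100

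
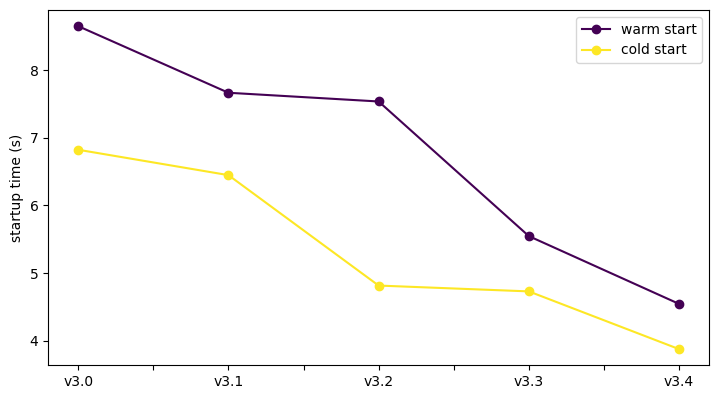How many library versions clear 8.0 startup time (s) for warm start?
Above 8.0: v3.0.

1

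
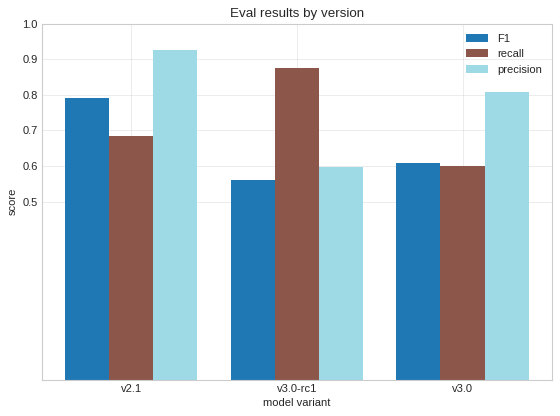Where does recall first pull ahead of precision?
v3.0-rc1

v2.1: recall ≈ 0.7 vs precision ≈ 0.9 (not yet); v3.0-rc1: recall ≈ 0.9 vs precision ≈ 0.6 (first crossover).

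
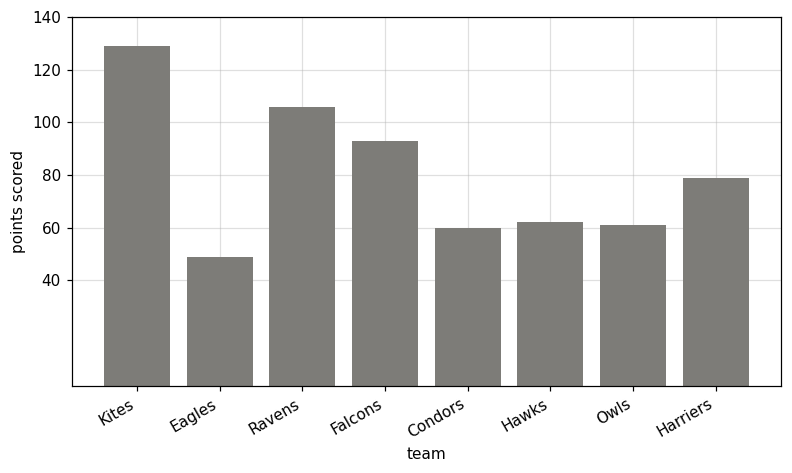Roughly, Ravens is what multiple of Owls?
≈ 1.67×

Ravens ≈ 100, Owls ≈ 60; 100/60 ≈ 1.67.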